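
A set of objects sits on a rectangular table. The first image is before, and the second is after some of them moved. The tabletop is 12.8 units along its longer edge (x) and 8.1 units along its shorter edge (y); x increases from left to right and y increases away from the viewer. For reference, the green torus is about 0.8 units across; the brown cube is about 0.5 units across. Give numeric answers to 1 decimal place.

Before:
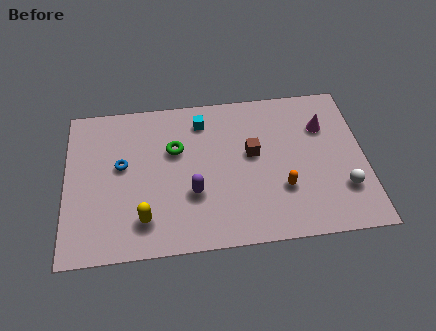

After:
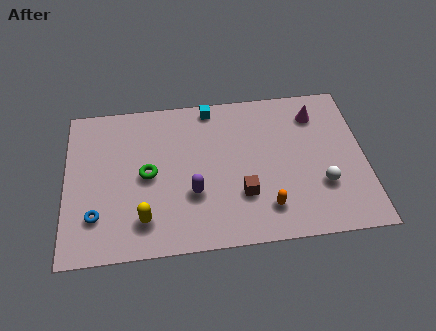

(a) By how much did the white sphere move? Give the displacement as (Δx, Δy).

(-0.9, 0.3)

The white sphere was at about (11.8, 2.3) and moved to about (10.9, 2.6).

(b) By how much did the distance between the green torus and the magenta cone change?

+1.3

Before: roughly 6.4 units apart; after: 7.7. That's 1.3 units further apart.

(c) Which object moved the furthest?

the blue torus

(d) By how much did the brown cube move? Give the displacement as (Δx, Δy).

(-0.5, -2.1)

From the two frames, the brown cube sits at roughly (8.0, 4.6) before and (7.5, 2.5) after.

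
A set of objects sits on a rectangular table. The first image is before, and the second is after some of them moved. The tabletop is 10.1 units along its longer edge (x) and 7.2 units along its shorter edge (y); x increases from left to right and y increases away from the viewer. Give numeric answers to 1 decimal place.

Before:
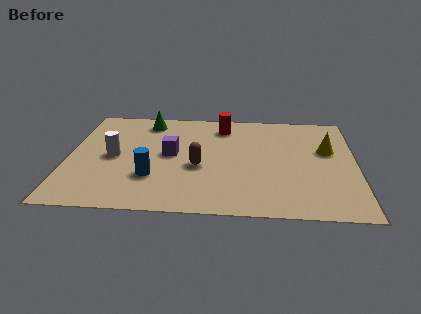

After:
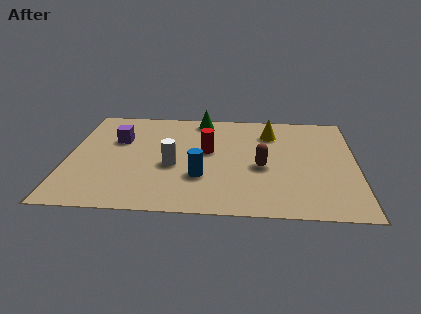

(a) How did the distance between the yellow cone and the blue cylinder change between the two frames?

-2.5

They were about 6.5 units apart before and 4.0 after — 2.5 units closer together.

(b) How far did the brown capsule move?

2.2

The brown capsule moved from about (4.6, 3.0) to (6.8, 3.1), a distance of √(2.2² + 0.1²) ≈ 2.2.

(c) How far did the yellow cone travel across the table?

2.3

From (9.1, 4.4) to (7.1, 5.5), the yellow cone covered √(2.0² + 1.1²) ≈ 2.3 units.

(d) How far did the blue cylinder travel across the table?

1.7

The blue cylinder was near (3.0, 2.2) before and (4.7, 2.3) after, so it travelled √(1.7² + 0.1²) ≈ 1.7 units.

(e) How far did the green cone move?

1.9

The green cone was near (2.7, 6.1) before and (4.6, 6.4) after, so it travelled √(1.9² + 0.3²) ≈ 1.9 units.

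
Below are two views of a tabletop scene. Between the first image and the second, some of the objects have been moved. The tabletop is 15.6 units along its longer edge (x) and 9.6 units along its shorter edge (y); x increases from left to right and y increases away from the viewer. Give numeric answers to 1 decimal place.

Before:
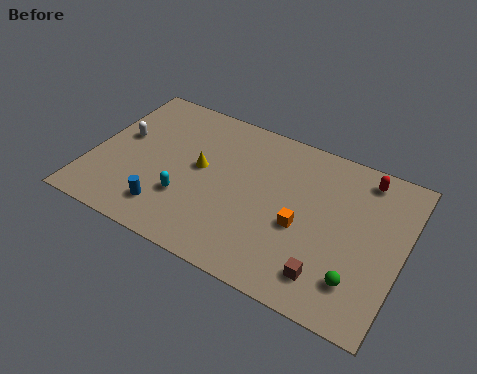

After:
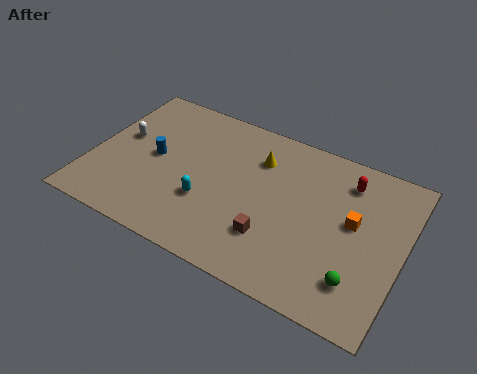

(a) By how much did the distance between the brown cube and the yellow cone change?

-3.1

They were about 7.7 units apart before and 4.6 after — 3.1 units closer together.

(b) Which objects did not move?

the green sphere and the white capsule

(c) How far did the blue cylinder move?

3.2

The blue cylinder moved from about (4.2, 1.9) to (3.1, 4.9), a distance of √(1.1² + 3.0²) ≈ 3.2.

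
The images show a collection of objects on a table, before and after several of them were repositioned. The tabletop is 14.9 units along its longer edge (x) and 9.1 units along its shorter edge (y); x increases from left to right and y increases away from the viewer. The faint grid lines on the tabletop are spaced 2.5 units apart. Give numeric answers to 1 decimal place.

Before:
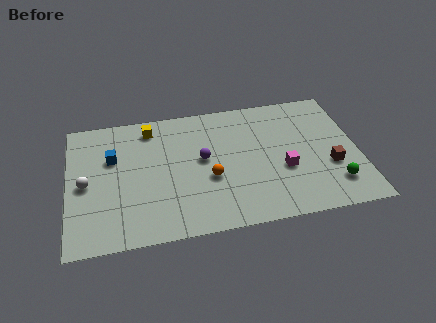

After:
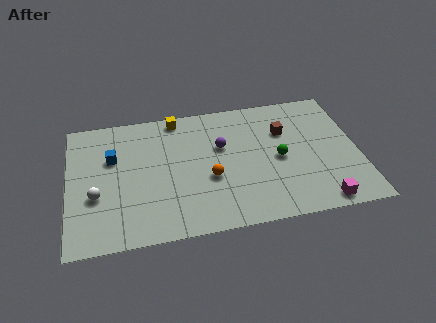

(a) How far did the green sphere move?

3.5

The green sphere moved from about (13.5, 2.0) to (10.8, 4.3), a distance of √(2.7² + 2.3²) ≈ 3.5.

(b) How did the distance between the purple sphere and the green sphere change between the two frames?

-4.0

Before: roughly 7.2 units apart; after: 3.2. That's 4.0 units closer together.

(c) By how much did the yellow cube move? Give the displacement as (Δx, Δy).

(1.4, 0.5)

The yellow cube was at about (4.3, 7.7) and moved to about (5.7, 8.2).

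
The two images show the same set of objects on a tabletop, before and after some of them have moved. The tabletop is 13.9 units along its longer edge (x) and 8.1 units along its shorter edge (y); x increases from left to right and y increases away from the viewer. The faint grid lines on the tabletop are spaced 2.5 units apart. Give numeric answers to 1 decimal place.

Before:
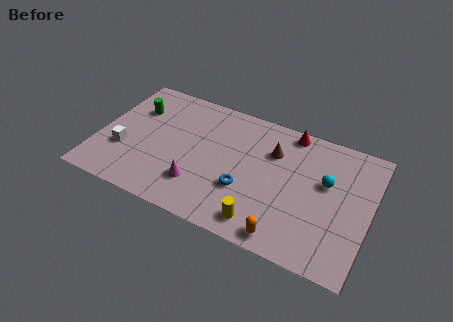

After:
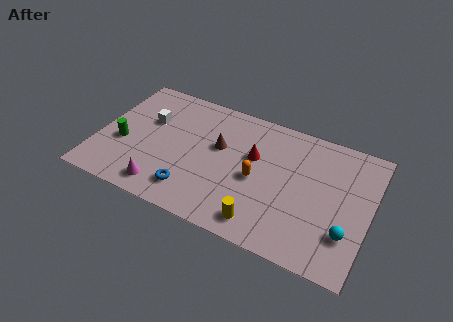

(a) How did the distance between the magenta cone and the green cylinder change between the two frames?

-2.1

The distance was about 5.2 in the first image and 3.1 in the second, so they moved 2.1 units closer together.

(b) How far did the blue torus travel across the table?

2.9

The blue torus moved from about (7.7, 2.8) to (5.1, 1.6), a distance of √(2.6² + 1.2²) ≈ 2.9.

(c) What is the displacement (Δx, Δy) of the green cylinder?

(-0.3, -2.5)

The green cylinder started near (1.6, 5.7) and ended near (1.3, 3.2).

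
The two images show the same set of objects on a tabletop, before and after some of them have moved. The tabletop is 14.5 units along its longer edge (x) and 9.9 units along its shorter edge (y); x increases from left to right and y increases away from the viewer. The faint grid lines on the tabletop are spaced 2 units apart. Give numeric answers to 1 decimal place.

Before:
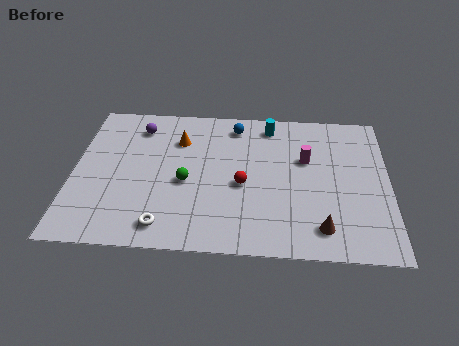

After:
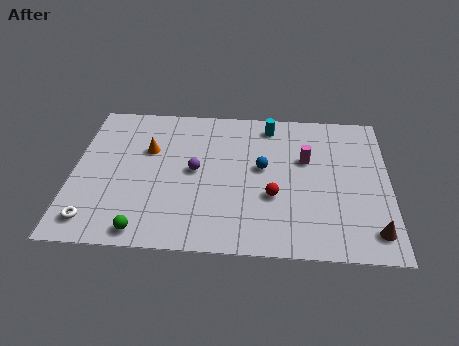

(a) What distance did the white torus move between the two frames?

3.2

From (4.3, 1.4) to (1.1, 1.5), the white torus covered √(3.2² + 0.1²) ≈ 3.2 units.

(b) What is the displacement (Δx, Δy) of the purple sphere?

(2.7, -2.9)

From the two frames, the purple sphere sits at roughly (2.9, 8.0) before and (5.6, 5.1) after.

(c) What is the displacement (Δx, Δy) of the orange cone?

(-1.4, -0.8)

The orange cone was at about (4.8, 7.2) and moved to about (3.4, 6.4).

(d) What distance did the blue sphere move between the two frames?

3.2

The blue sphere was near (7.4, 8.4) before and (8.7, 5.5) after, so it travelled √(1.3² + 2.9²) ≈ 3.2 units.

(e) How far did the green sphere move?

3.8

The green sphere was near (5.2, 4.3) before and (3.4, 1.0) after, so it travelled √(1.8² + 3.3²) ≈ 3.8 units.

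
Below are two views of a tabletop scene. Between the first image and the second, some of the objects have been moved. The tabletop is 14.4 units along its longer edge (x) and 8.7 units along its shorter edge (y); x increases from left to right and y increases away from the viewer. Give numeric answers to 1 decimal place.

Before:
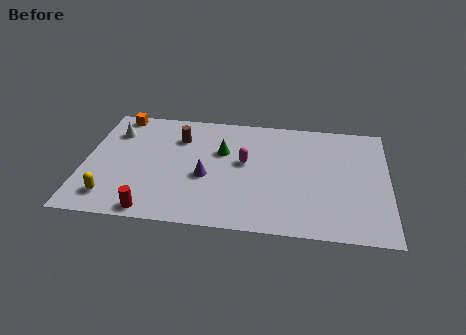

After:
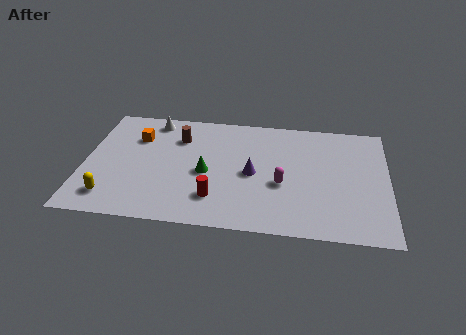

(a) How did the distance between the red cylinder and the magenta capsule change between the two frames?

-2.5

They were about 5.9 units apart before and 3.4 after — 2.5 units closer together.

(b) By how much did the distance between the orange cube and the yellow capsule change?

-1.6

Before: roughly 6.3 units apart; after: 4.7. That's 1.6 units closer together.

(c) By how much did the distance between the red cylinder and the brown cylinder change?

-1.0

They were about 5.7 units apart before and 4.7 after — 1.0 units closer together.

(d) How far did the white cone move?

2.1

From (1.3, 6.5) to (3.1, 7.6), the white cone covered √(1.8² + 1.1²) ≈ 2.1 units.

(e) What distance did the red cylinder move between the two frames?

3.2

The red cylinder was near (3.4, 0.8) before and (6.3, 2.1) after, so it travelled √(2.9² + 1.3²) ≈ 3.2 units.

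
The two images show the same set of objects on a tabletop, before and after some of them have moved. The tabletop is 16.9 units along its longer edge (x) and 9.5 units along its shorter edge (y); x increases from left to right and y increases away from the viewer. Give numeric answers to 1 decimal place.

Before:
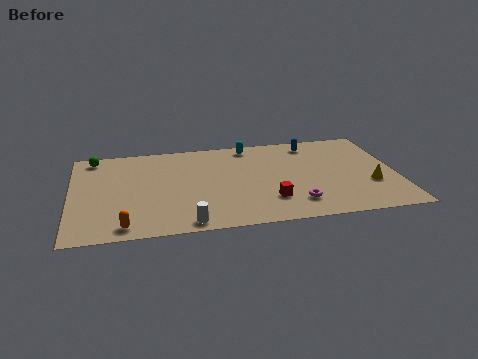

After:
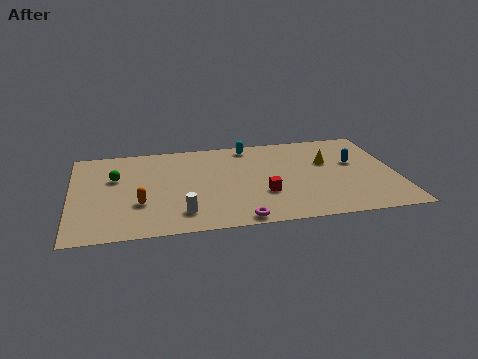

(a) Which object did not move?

the cyan capsule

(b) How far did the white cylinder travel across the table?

1.0

The white cylinder moved from about (5.9, 0.9) to (5.6, 1.9), a distance of √(0.3² + 1.0²) ≈ 1.0.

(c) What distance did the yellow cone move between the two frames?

3.4

From (15.5, 3.3) to (13.4, 6.0), the yellow cone covered √(2.1² + 2.7²) ≈ 3.4 units.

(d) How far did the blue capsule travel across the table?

3.2

The blue capsule moved from about (12.7, 8.1) to (14.8, 5.7), a distance of √(2.1² + 2.4²) ≈ 3.2.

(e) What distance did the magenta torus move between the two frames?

3.2

From (11.5, 2.0) to (8.5, 0.8), the magenta torus covered √(3.0² + 1.2²) ≈ 3.2 units.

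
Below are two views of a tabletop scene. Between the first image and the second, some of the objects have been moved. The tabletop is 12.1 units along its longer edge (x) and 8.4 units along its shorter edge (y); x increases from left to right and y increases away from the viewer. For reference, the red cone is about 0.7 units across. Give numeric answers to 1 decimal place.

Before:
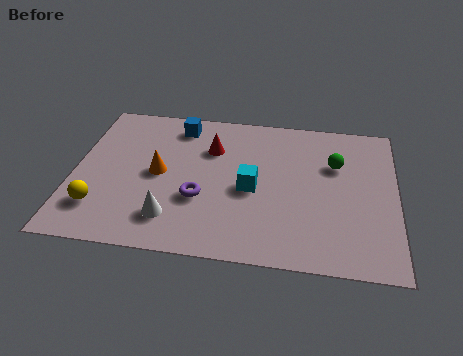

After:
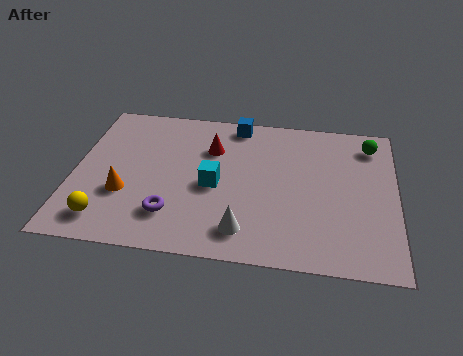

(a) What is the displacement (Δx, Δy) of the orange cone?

(-1.2, -1.3)

From the two frames, the orange cone sits at roughly (3.2, 4.2) before and (2.0, 2.9) after.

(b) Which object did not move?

the red cone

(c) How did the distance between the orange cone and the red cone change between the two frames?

+1.8

The distance was about 2.5 in the first image and 4.3 in the second, so they moved 1.8 units further apart.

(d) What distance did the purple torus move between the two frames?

1.4

From (4.8, 3.0) to (3.8, 2.0), the purple torus covered √(1.0² + 1.0²) ≈ 1.4 units.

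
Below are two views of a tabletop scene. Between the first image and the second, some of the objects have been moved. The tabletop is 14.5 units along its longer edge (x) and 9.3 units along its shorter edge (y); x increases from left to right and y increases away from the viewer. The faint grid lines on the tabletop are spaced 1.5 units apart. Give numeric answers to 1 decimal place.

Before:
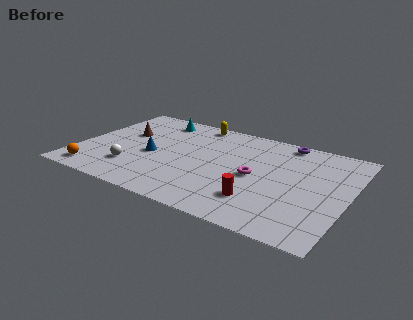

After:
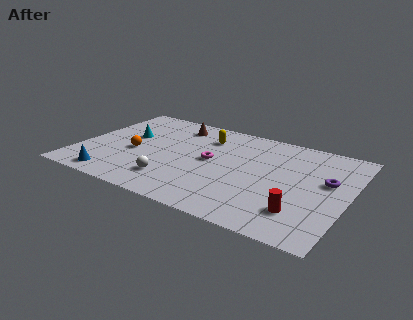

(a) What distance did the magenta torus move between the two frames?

2.5

The magenta torus moved from about (9.6, 4.4) to (7.1, 4.9), a distance of √(2.5² + 0.5²) ≈ 2.5.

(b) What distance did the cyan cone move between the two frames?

2.7

The cyan cone moved from about (3.6, 7.9) to (2.4, 5.5), a distance of √(1.2² + 2.4²) ≈ 2.7.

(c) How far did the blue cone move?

3.4

The blue cone was near (4.0, 4.1) before and (2.3, 1.1) after, so it travelled √(1.7² + 3.0²) ≈ 3.4 units.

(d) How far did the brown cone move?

3.2

The brown cone was near (2.2, 5.7) before and (4.7, 7.7) after, so it travelled √(2.5² + 2.0²) ≈ 3.2 units.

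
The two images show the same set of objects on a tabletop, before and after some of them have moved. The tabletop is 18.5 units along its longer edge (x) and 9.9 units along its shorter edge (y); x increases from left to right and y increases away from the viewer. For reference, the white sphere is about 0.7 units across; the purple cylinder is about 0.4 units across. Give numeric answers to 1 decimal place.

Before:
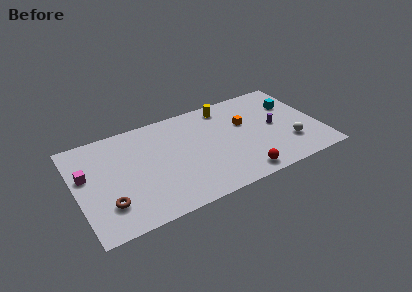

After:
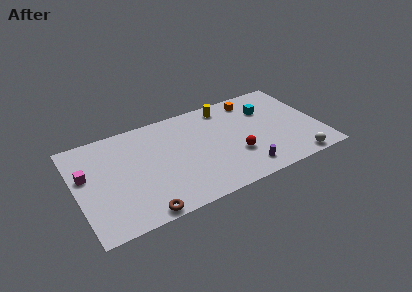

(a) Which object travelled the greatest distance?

the purple cylinder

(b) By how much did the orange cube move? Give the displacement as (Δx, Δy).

(0.9, 2.2)

The orange cube started near (13.0, 6.2) and ended near (13.9, 8.4).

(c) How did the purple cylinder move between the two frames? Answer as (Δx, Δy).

(-2.9, -3.4)

The purple cylinder was at about (15.2, 5.0) and moved to about (12.3, 1.6).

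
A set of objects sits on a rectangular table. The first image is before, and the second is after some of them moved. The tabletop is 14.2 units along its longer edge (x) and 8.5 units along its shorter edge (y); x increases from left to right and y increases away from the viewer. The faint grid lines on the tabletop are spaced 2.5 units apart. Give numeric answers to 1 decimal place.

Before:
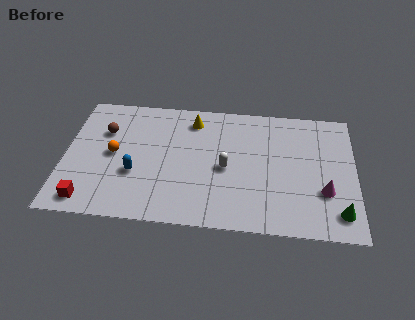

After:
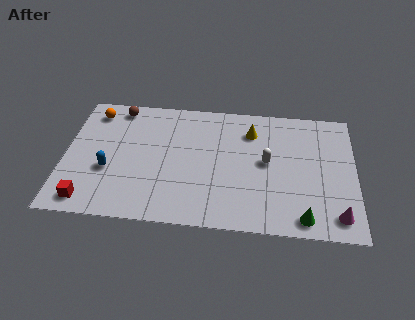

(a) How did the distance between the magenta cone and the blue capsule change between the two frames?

+2.1

The distance was about 9.2 in the first image and 11.3 in the second, so they moved 2.1 units further apart.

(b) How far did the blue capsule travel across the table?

1.3

The blue capsule was near (3.5, 3.1) before and (2.2, 3.2) after, so it travelled √(1.3² + 0.1²) ≈ 1.3 units.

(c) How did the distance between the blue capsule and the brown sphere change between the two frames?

+1.2

The distance was about 3.1 in the first image and 4.3 in the second, so they moved 1.2 units further apart.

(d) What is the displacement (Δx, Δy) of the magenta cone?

(0.6, -1.5)

From the two frames, the magenta cone sits at roughly (12.7, 2.8) before and (13.3, 1.3) after.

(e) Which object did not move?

the red cube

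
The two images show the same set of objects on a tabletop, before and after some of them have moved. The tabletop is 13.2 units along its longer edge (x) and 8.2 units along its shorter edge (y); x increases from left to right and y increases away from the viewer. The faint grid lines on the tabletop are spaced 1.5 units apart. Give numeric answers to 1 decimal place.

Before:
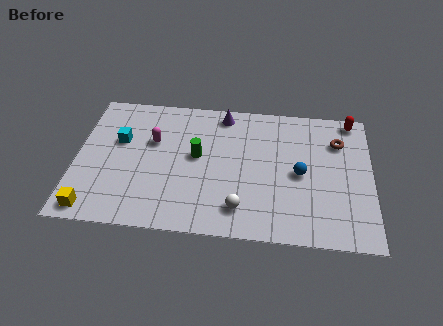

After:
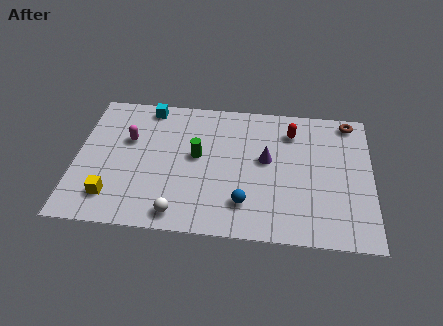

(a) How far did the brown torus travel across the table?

1.4

The brown torus moved from about (11.7, 6.0) to (12.2, 7.3), a distance of √(0.5² + 1.3²) ≈ 1.4.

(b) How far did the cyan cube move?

2.5

From (1.9, 5.1) to (3.1, 7.3), the cyan cube covered √(1.2² + 2.2²) ≈ 2.5 units.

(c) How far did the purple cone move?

3.3

The purple cone was near (6.5, 7.2) before and (8.5, 4.6) after, so it travelled √(2.0² + 2.6²) ≈ 3.3 units.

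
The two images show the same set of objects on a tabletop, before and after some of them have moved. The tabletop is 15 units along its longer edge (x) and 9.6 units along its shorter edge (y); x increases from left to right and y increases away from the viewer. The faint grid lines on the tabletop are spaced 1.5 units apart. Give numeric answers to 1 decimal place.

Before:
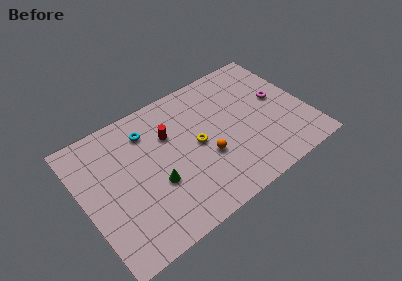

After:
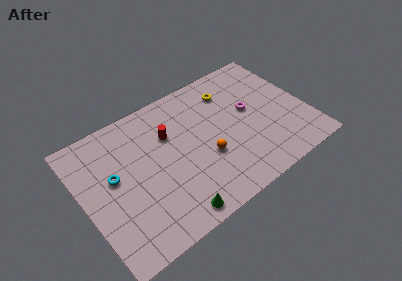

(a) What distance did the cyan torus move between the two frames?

3.3

From (4.7, 7.5) to (2.1, 5.5), the cyan torus covered √(2.6² + 2.0²) ≈ 3.3 units.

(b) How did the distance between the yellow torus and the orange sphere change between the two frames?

+3.3

Before: roughly 1.3 units apart; after: 4.6. That's 3.3 units further apart.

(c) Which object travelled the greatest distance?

the yellow torus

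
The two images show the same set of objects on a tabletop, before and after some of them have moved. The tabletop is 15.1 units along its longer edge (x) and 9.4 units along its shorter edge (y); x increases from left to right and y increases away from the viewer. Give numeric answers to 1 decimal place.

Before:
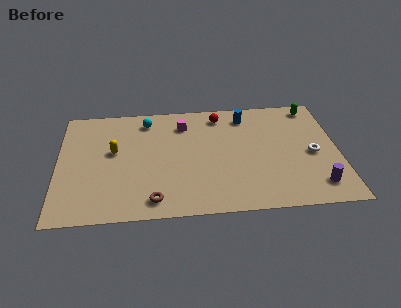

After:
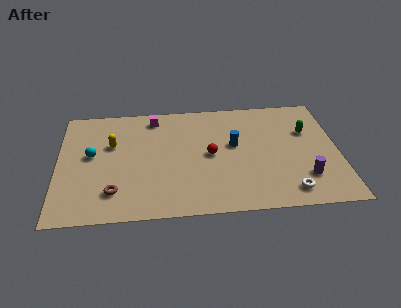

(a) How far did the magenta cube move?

1.7

The magenta cube was near (6.8, 7.4) before and (5.2, 8.1) after, so it travelled √(1.6² + 0.7²) ≈ 1.7 units.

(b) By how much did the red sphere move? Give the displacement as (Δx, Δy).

(-0.6, -3.3)

From the two frames, the red sphere sits at roughly (8.8, 8.0) before and (8.2, 4.7) after.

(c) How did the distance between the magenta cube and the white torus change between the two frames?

+2.2

The distance was about 7.6 in the first image and 9.8 in the second, so they moved 2.2 units further apart.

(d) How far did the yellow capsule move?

0.6

The yellow capsule moved from about (3.0, 5.4) to (2.9, 6.0), a distance of √(0.1² + 0.6²) ≈ 0.6.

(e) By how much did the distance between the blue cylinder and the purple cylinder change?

-2.3

Before: roughly 7.1 units apart; after: 4.8. That's 2.3 units closer together.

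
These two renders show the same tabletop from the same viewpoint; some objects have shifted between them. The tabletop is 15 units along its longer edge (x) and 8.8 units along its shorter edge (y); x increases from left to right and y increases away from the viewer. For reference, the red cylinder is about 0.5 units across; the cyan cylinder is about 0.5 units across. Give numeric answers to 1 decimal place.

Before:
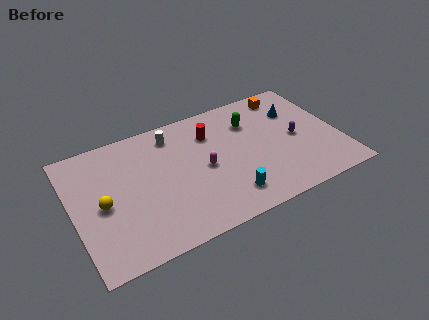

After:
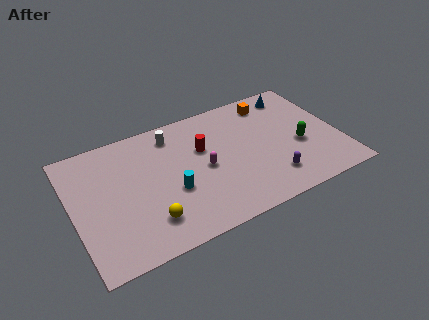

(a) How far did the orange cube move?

1.0

The orange cube moved from about (12.6, 7.6) to (11.6, 7.4), a distance of √(1.0² + 0.2²) ≈ 1.0.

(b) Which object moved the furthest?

the green capsule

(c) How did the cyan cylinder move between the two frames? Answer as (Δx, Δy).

(-2.9, 1.7)

From the two frames, the cyan cylinder sits at roughly (8.3, 1.7) before and (5.4, 3.4) after.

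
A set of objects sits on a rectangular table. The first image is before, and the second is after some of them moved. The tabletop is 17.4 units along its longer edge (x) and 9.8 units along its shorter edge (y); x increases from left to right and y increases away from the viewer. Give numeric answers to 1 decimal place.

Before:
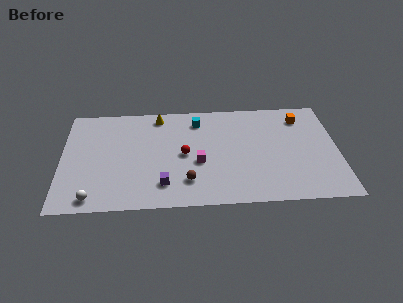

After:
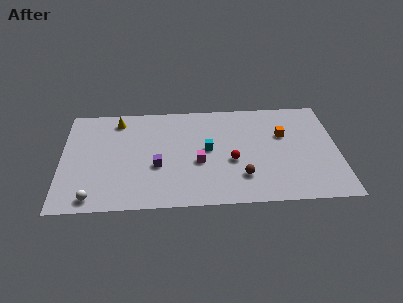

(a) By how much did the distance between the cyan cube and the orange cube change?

-1.7

Before: roughly 6.6 units apart; after: 4.9. That's 1.7 units closer together.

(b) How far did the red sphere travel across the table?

3.1

The red sphere was near (7.7, 4.8) before and (10.7, 4.0) after, so it travelled √(3.0² + 0.8²) ≈ 3.1 units.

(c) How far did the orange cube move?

2.0

The orange cube moved from about (15.2, 7.9) to (14.0, 6.3), a distance of √(1.2² + 1.6²) ≈ 2.0.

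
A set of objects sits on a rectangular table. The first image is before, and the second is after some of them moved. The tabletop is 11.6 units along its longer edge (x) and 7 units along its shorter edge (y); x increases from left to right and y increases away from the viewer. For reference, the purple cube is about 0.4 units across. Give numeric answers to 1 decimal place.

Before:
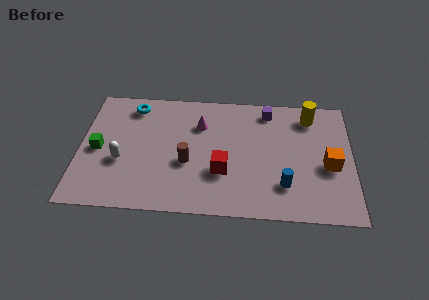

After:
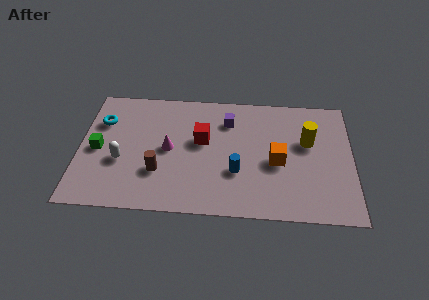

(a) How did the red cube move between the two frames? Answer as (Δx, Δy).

(-0.9, 1.7)

The red cube started near (6.1, 2.4) and ended near (5.2, 4.1).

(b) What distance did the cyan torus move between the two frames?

1.6

The cyan torus was near (2.2, 5.9) before and (0.9, 4.9) after, so it travelled √(1.3² + 1.0²) ≈ 1.6 units.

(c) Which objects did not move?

the green cube and the white capsule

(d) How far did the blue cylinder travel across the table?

2.1

The blue cylinder was near (8.7, 1.8) before and (6.7, 2.4) after, so it travelled √(2.0² + 0.6²) ≈ 2.1 units.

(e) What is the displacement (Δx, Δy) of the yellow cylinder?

(-0.1, -1.5)

From the two frames, the yellow cylinder sits at roughly (9.8, 5.8) before and (9.7, 4.3) after.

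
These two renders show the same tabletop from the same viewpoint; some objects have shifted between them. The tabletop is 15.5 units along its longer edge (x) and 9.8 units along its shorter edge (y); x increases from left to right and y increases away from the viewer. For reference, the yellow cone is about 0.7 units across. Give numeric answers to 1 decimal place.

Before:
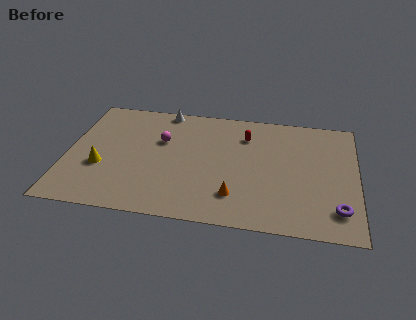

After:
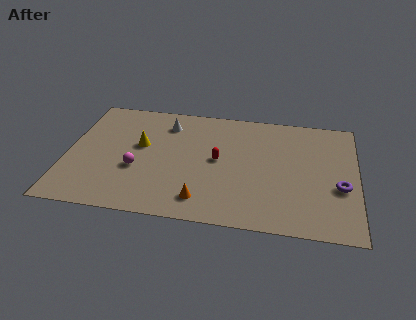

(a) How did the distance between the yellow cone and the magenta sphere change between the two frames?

-2.1

They were about 4.1 units apart before and 2.0 after — 2.1 units closer together.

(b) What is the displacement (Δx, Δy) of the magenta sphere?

(-1.2, -2.6)

The magenta sphere was at about (5.0, 6.3) and moved to about (3.8, 3.7).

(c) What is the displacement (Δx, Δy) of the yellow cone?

(2.0, 2.1)

The yellow cone started near (1.9, 3.6) and ended near (3.9, 5.7).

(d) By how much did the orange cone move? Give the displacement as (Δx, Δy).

(-1.7, -0.6)

From the two frames, the orange cone sits at roughly (9.1, 2.3) before and (7.4, 1.7) after.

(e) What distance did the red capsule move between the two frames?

2.7

From (9.5, 7.4) to (8.1, 5.1), the red capsule covered √(1.4² + 2.3²) ≈ 2.7 units.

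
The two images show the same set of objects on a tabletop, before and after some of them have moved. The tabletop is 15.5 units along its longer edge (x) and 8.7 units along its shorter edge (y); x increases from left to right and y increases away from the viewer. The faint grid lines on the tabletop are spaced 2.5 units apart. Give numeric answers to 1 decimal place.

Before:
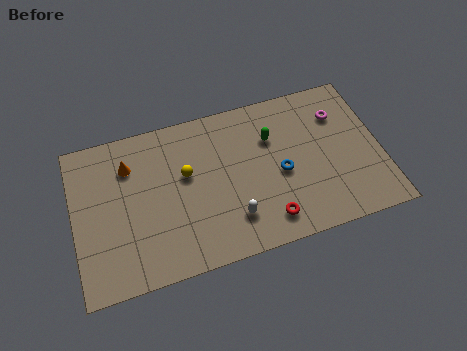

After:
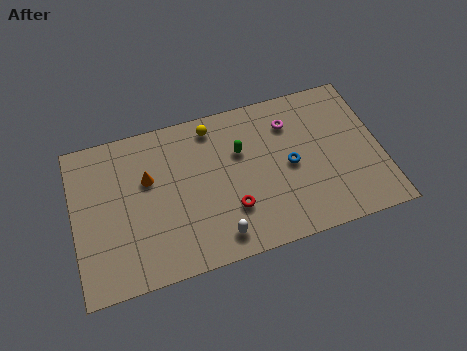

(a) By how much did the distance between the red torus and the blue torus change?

+0.9

Before: roughly 2.6 units apart; after: 3.5. That's 0.9 units further apart.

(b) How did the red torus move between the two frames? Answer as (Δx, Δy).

(-1.7, 1.1)

From the two frames, the red torus sits at roughly (9.5, 1.5) before and (7.8, 2.6) after.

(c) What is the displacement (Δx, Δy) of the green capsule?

(-1.6, -0.3)

From the two frames, the green capsule sits at roughly (10.1, 6.0) before and (8.5, 5.7) after.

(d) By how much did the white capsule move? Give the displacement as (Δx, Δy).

(-0.8, -0.8)

The white capsule was at about (7.8, 2.1) and moved to about (7.0, 1.3).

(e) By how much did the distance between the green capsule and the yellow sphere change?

-2.3

They were about 4.5 units apart before and 2.2 after — 2.3 units closer together.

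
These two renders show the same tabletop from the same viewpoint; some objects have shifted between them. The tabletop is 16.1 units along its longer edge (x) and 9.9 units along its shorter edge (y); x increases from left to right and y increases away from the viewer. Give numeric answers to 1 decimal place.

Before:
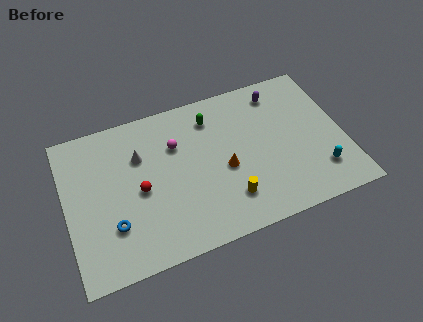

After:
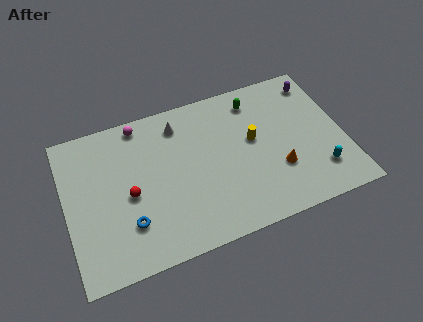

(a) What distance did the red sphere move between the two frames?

0.6

The red sphere was near (4.2, 4.6) before and (3.6, 4.5) after, so it travelled √(0.6² + 0.1²) ≈ 0.6 units.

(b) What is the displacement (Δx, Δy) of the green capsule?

(2.6, 0.3)

The green capsule was at about (8.7, 7.9) and moved to about (11.3, 8.2).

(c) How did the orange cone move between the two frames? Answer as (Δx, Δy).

(3.0, -1.1)

The orange cone started near (9.1, 4.3) and ended near (12.1, 3.2).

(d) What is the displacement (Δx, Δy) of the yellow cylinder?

(1.8, 3.3)

The yellow cylinder was at about (9.1, 2.3) and moved to about (10.9, 5.6).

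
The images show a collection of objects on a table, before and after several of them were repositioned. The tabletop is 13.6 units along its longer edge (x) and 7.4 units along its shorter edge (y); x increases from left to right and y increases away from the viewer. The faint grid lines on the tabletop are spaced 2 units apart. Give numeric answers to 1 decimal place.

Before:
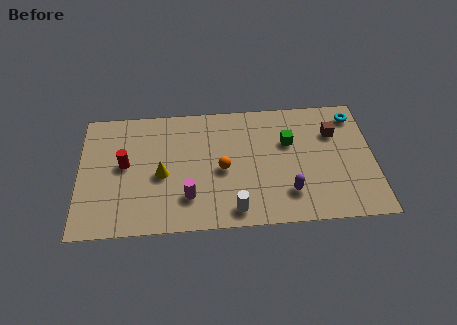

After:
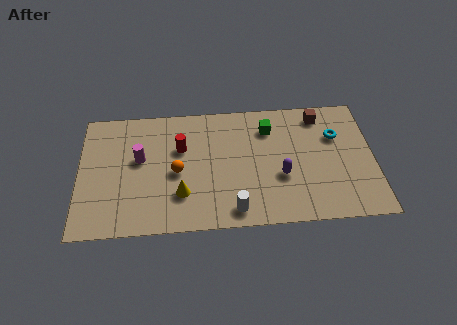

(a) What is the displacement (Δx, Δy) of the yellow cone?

(0.9, -1.2)

From the two frames, the yellow cone sits at roughly (3.8, 3.3) before and (4.7, 2.1) after.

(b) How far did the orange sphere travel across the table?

2.1

The orange sphere moved from about (6.6, 3.4) to (4.5, 3.4), a distance of √(2.1² + 0.0²) ≈ 2.1.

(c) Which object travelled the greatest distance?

the magenta cylinder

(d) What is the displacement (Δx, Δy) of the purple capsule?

(-0.3, 1.0)

The purple capsule started near (9.6, 1.8) and ended near (9.3, 2.8).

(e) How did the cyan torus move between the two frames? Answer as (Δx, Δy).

(-0.9, -1.2)

The cyan torus started near (12.8, 6.2) and ended near (11.9, 5.0).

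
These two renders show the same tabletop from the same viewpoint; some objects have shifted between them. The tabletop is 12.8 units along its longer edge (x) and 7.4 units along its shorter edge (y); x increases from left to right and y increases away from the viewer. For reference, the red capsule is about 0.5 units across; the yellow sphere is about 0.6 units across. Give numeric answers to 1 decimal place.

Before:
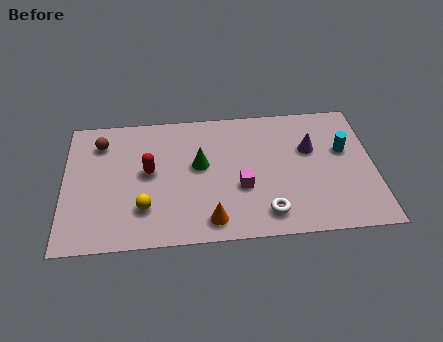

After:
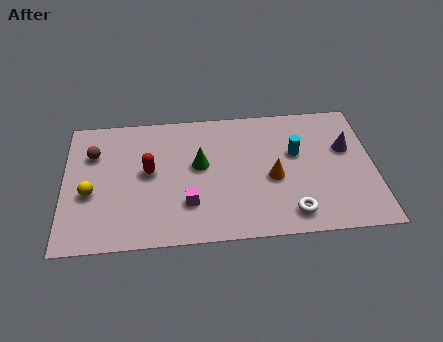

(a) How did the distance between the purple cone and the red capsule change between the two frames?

+1.5

Before: roughly 6.7 units apart; after: 8.2. That's 1.5 units further apart.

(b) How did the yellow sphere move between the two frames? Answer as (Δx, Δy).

(-2.2, 1.0)

From the two frames, the yellow sphere sits at roughly (3.3, 2.0) before and (1.1, 3.0) after.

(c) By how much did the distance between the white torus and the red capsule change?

+0.9

The distance was about 5.5 in the first image and 6.4 in the second, so they moved 0.9 units further apart.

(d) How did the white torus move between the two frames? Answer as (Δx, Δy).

(1.0, -0.1)

The white torus started near (8.3, 1.3) and ended near (9.3, 1.2).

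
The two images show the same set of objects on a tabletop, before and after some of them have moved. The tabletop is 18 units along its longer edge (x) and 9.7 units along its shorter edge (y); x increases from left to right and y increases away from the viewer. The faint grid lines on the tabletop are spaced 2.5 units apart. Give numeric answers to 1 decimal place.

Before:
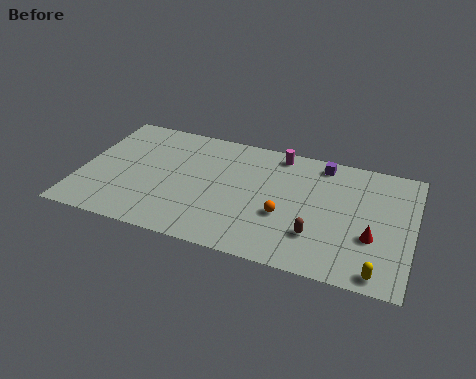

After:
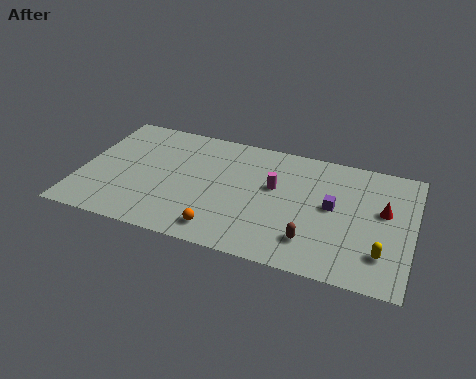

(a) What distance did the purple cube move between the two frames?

3.4

The purple cube moved from about (12.9, 8.5) to (13.7, 5.2), a distance of √(0.8² + 3.3²) ≈ 3.4.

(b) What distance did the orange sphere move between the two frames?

3.9

From (11.2, 3.7) to (8.0, 1.5), the orange sphere covered √(3.2² + 2.2²) ≈ 3.9 units.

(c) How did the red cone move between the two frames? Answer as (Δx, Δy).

(0.5, 2.2)

The red cone was at about (15.9, 3.5) and moved to about (16.4, 5.7).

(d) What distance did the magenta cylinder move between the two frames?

2.8

From (10.5, 8.6) to (10.5, 5.8), the magenta cylinder covered √(0.0² + 2.8²) ≈ 2.8 units.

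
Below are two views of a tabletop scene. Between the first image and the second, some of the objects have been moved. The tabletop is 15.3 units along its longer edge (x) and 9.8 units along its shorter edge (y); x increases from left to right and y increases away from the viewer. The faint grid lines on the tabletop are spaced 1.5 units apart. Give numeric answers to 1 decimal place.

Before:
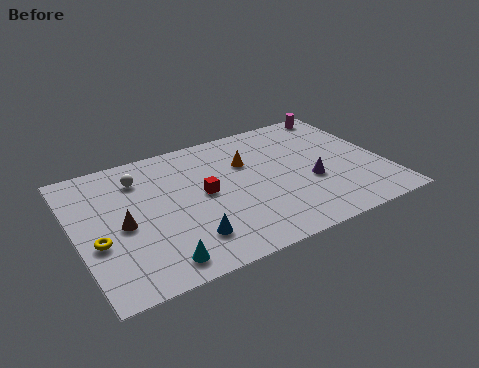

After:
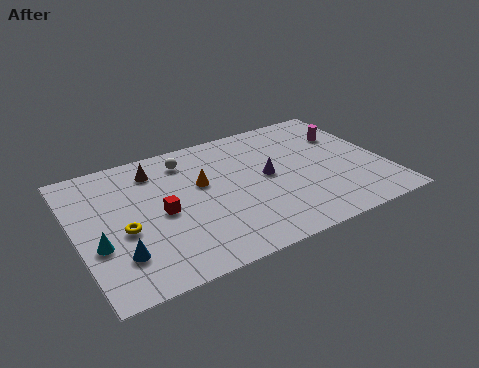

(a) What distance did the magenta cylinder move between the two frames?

2.1

From (14.0, 8.9) to (13.8, 6.8), the magenta cylinder covered √(0.2² + 2.1²) ≈ 2.1 units.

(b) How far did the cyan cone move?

3.5

The cyan cone was near (3.5, 1.3) before and (0.9, 3.6) after, so it travelled √(2.6² + 2.3²) ≈ 3.5 units.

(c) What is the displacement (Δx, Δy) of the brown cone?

(2.0, 3.4)

From the two frames, the brown cone sits at roughly (2.2, 4.5) before and (4.2, 7.9) after.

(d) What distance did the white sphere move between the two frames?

2.4

From (3.4, 7.6) to (5.8, 8.0), the white sphere covered √(2.4² + 0.4²) ≈ 2.4 units.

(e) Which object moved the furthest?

the brown cone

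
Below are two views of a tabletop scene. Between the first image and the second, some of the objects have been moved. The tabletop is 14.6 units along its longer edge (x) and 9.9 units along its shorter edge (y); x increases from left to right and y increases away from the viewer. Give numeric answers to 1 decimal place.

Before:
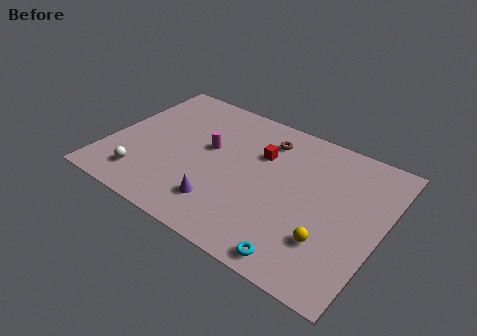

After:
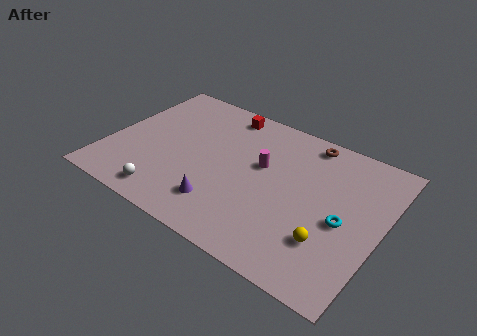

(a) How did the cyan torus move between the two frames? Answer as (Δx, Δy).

(1.7, 3.4)

The cyan torus was at about (11.0, 1.0) and moved to about (12.7, 4.4).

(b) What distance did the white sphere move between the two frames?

1.6

From (2.3, 1.9) to (3.8, 1.3), the white sphere covered √(1.5² + 0.6²) ≈ 1.6 units.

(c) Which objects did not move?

the purple cone and the yellow sphere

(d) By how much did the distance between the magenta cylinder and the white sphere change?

+1.5

They were about 4.8 units apart before and 6.3 after — 1.5 units further apart.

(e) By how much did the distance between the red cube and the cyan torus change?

+1.9

The distance was about 6.5 in the first image and 8.4 in the second, so they moved 1.9 units further apart.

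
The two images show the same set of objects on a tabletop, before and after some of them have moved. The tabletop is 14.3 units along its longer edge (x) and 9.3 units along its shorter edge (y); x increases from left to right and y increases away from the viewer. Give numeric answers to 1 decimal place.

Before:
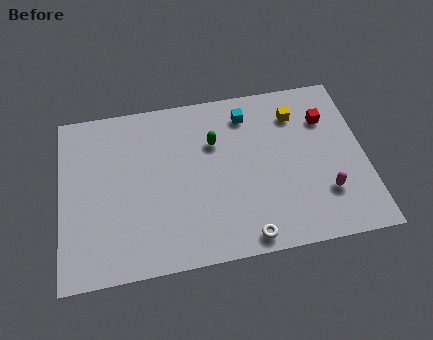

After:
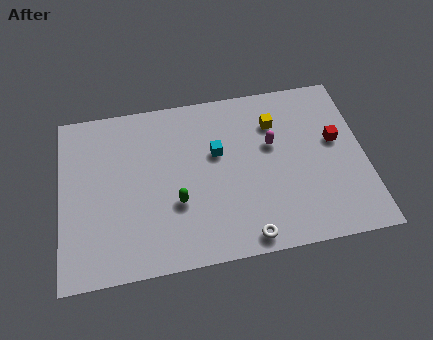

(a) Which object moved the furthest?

the magenta capsule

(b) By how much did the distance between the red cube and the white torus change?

-0.7

Before: roughly 7.1 units apart; after: 6.4. That's 0.7 units closer together.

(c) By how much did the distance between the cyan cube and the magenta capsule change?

-3.4

They were about 6.0 units apart before and 2.6 after — 3.4 units closer together.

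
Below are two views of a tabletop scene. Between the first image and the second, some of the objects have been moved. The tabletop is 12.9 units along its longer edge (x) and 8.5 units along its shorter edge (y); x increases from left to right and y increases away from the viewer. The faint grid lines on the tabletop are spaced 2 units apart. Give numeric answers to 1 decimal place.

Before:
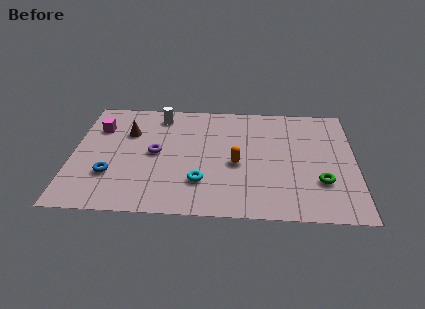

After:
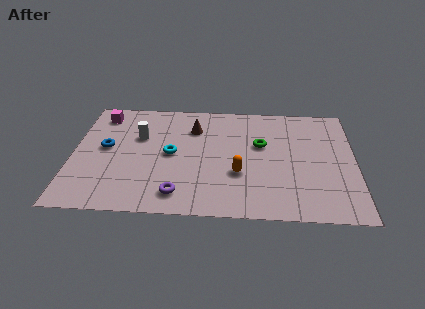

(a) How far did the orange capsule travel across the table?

0.7

From (7.5, 3.7) to (7.6, 3.0), the orange capsule covered √(0.1² + 0.7²) ≈ 0.7 units.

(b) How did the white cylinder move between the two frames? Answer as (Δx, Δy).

(-0.9, -1.7)

The white cylinder started near (3.9, 7.2) and ended near (3.0, 5.5).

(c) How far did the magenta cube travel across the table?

1.0

From (1.1, 6.1) to (1.2, 7.1), the magenta cube covered √(0.1² + 1.0²) ≈ 1.0 units.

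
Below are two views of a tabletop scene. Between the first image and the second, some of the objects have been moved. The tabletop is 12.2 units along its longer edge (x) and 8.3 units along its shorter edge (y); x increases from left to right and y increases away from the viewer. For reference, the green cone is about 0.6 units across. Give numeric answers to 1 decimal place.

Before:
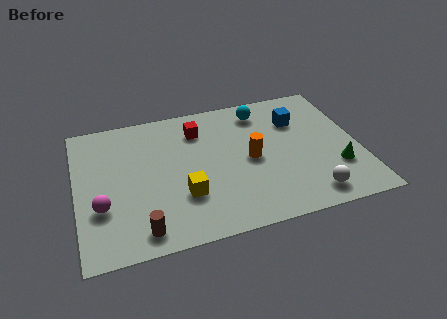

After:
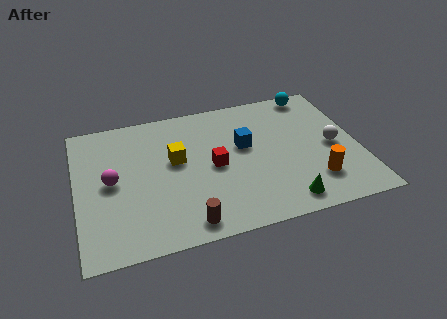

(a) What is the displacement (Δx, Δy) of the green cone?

(-2.4, -1.4)

The green cone started near (11.1, 2.5) and ended near (8.7, 1.1).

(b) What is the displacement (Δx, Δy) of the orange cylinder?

(2.6, -2.0)

The orange cylinder started near (7.5, 4.0) and ended near (10.1, 2.0).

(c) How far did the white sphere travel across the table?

3.0

From (9.8, 1.2) to (11.1, 3.9), the white sphere covered √(1.3² + 2.7²) ≈ 3.0 units.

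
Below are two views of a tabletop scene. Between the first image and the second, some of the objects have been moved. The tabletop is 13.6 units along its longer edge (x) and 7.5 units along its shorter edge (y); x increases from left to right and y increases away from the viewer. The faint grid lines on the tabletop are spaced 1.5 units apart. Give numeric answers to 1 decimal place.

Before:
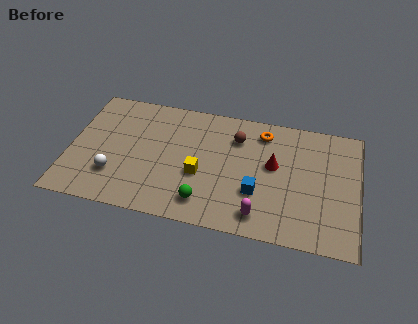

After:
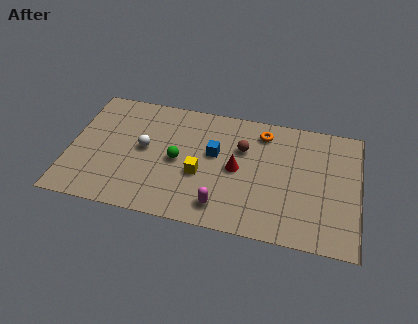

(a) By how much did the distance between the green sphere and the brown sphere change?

-1.1

The distance was about 4.4 in the first image and 3.3 in the second, so they moved 1.1 units closer together.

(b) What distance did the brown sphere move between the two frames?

0.7

The brown sphere was near (7.8, 5.6) before and (8.1, 5.0) after, so it travelled √(0.3² + 0.6²) ≈ 0.7 units.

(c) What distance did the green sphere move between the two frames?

2.6

From (6.5, 1.4) to (5.1, 3.6), the green sphere covered √(1.4² + 2.2²) ≈ 2.6 units.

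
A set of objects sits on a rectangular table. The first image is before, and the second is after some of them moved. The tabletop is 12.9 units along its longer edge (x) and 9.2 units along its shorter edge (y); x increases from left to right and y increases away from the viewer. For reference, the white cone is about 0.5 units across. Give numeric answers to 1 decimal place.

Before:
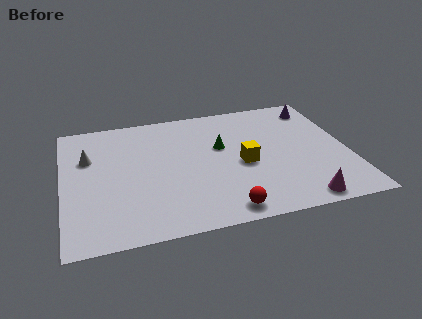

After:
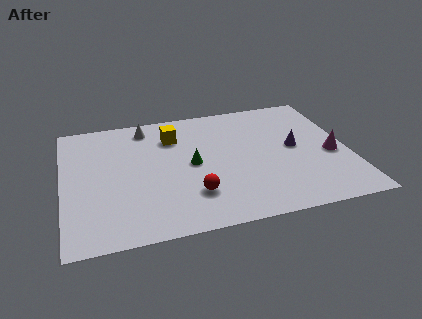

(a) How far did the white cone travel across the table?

3.2

The white cone moved from about (1.2, 6.1) to (3.9, 7.9), a distance of √(2.7² + 1.8²) ≈ 3.2.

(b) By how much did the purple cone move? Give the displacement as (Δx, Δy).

(-1.3, -2.9)

The purple cone was at about (11.8, 7.7) and moved to about (10.5, 4.8).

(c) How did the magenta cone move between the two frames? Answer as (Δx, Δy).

(1.7, 3.0)

From the two frames, the magenta cone sits at roughly (10.4, 0.9) before and (12.1, 3.9) after.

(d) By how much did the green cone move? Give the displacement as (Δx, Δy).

(-1.4, -1.0)

From the two frames, the green cone sits at roughly (7.2, 5.6) before and (5.8, 4.6) after.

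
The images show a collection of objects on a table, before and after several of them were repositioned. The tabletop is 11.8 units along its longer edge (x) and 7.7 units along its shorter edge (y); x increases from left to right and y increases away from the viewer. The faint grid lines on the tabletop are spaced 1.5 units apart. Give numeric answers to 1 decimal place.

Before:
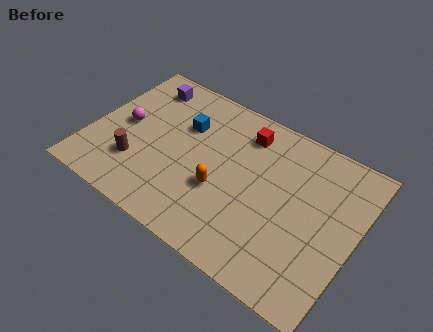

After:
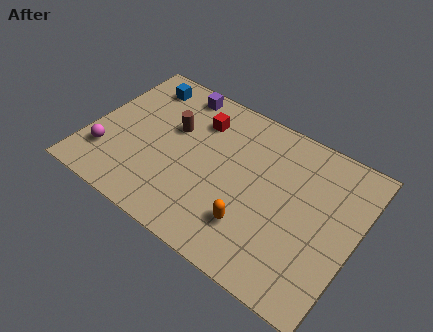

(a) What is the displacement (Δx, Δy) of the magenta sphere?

(-0.4, -1.9)

The magenta sphere started near (1.4, 3.9) and ended near (1.0, 2.0).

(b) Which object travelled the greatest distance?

the brown cylinder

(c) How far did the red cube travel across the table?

2.0

From (6.5, 6.2) to (4.5, 5.8), the red cube covered √(2.0² + 0.4²) ≈ 2.0 units.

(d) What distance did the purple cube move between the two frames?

1.6

From (1.8, 6.4) to (3.3, 6.8), the purple cube covered √(1.5² + 0.4²) ≈ 1.6 units.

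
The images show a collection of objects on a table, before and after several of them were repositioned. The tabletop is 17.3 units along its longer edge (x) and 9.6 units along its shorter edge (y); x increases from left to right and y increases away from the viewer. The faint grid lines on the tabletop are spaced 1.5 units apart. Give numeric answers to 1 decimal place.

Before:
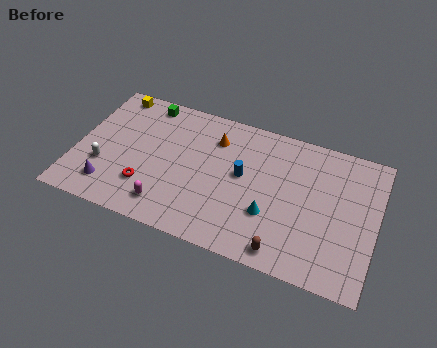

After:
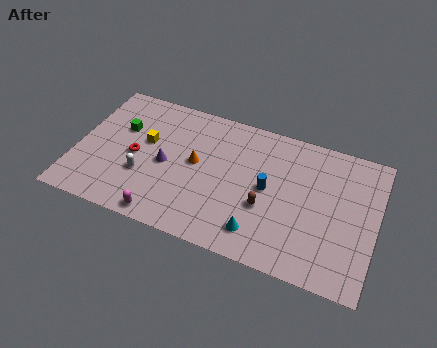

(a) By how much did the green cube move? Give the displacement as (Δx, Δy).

(-1.2, -2.3)

The green cube started near (3.6, 8.5) and ended near (2.4, 6.2).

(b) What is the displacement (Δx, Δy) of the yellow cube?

(2.3, -2.9)

The yellow cube started near (1.6, 8.6) and ended near (3.9, 5.7).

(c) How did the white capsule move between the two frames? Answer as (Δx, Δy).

(2.3, 0.1)

The white capsule was at about (1.7, 3.2) and moved to about (4.0, 3.3).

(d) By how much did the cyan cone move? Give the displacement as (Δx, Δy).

(-0.5, -1.4)

The cyan cone was at about (11.4, 3.2) and moved to about (10.9, 1.8).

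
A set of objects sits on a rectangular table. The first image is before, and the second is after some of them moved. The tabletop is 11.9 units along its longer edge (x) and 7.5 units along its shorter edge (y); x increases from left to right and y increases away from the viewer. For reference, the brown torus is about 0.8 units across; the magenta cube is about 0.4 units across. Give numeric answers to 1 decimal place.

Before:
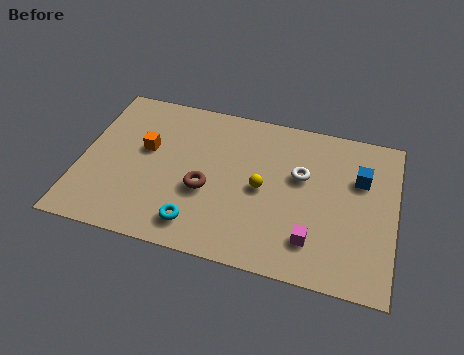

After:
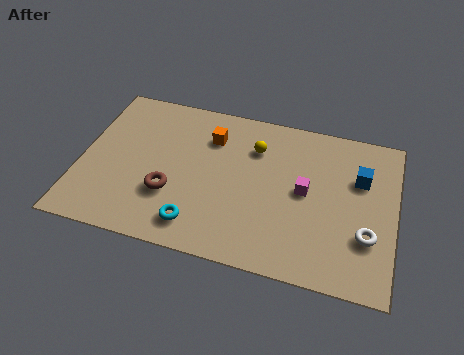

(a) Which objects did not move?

the blue cube and the cyan torus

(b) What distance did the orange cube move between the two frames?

2.7

The orange cube was near (2.4, 4.4) before and (4.8, 5.6) after, so it travelled √(2.4² + 1.2²) ≈ 2.7 units.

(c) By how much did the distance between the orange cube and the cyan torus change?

+0.5

The distance was about 3.8 in the first image and 4.3 in the second, so they moved 0.5 units further apart.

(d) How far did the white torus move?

3.4

The white torus moved from about (8.3, 4.6) to (10.9, 2.4), a distance of √(2.6² + 2.2²) ≈ 3.4.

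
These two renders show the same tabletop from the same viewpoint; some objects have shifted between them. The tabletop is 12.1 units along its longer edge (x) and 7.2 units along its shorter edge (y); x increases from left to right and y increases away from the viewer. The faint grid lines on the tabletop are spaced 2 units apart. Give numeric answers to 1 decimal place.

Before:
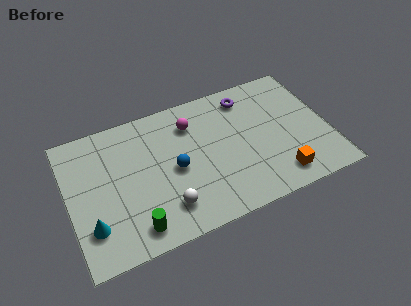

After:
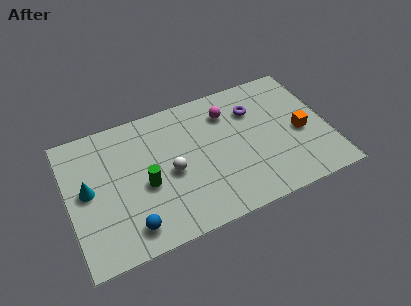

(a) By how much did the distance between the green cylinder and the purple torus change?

-1.9

Before: roughly 7.6 units apart; after: 5.7. That's 1.9 units closer together.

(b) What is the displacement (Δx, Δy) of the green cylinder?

(0.7, 2.0)

From the two frames, the green cylinder sits at roughly (2.8, 1.1) before and (3.5, 3.1) after.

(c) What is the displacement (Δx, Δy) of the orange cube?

(1.3, 2.0)

The orange cube was at about (9.5, 1.2) and moved to about (10.8, 3.2).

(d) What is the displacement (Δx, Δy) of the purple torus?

(0.2, -0.8)

The purple torus was at about (8.6, 6.0) and moved to about (8.8, 5.2).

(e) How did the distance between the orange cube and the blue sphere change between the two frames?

+3.3

They were about 5.1 units apart before and 8.4 after — 3.3 units further apart.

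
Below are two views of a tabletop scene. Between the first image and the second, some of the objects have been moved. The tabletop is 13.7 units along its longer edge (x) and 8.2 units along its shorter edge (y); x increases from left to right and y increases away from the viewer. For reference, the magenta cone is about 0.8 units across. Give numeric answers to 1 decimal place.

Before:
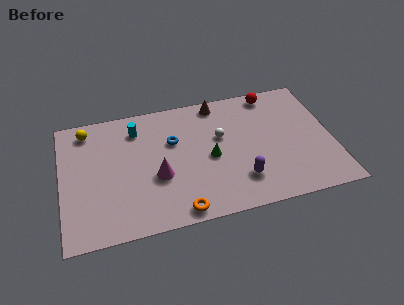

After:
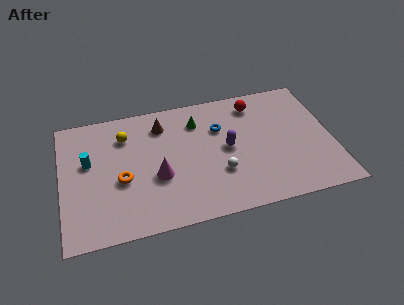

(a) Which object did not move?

the magenta cone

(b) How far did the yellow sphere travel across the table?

2.1

The yellow sphere moved from about (1.4, 7.0) to (3.3, 6.2), a distance of √(1.9² + 0.8²) ≈ 2.1.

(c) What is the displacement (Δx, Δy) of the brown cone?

(-2.9, -0.8)

From the two frames, the brown cone sits at roughly (8.1, 7.3) before and (5.2, 6.5) after.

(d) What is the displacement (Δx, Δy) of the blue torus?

(2.4, 0.3)

From the two frames, the blue torus sits at roughly (5.7, 5.3) before and (8.1, 5.6) after.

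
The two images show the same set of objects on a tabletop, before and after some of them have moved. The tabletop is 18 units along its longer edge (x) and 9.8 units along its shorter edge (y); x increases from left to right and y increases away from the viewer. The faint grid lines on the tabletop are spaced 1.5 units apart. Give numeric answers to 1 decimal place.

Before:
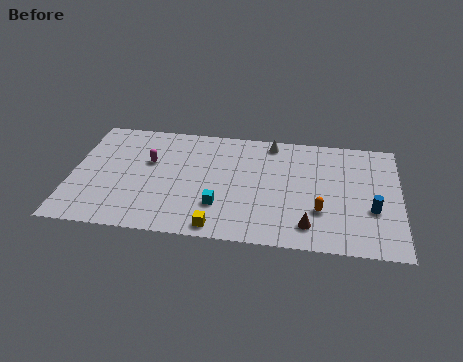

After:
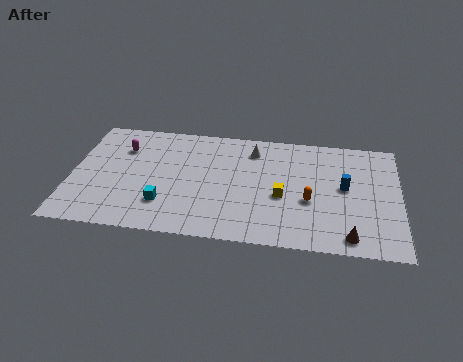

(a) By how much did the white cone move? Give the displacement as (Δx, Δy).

(-1.0, -0.8)

The white cone started near (10.9, 8.7) and ended near (9.9, 7.9).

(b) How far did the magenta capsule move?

1.8

The magenta capsule moved from about (4.2, 6.1) to (2.7, 7.1), a distance of √(1.5² + 1.0²) ≈ 1.8.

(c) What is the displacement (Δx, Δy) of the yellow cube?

(3.4, 3.1)

The yellow cube started near (8.2, 1.0) and ended near (11.6, 4.1).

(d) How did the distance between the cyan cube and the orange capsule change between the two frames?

+2.5

Before: roughly 5.5 units apart; after: 8.0. That's 2.5 units further apart.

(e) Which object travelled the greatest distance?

the yellow cube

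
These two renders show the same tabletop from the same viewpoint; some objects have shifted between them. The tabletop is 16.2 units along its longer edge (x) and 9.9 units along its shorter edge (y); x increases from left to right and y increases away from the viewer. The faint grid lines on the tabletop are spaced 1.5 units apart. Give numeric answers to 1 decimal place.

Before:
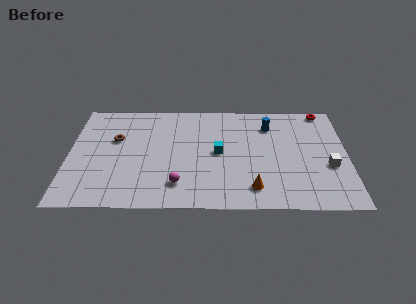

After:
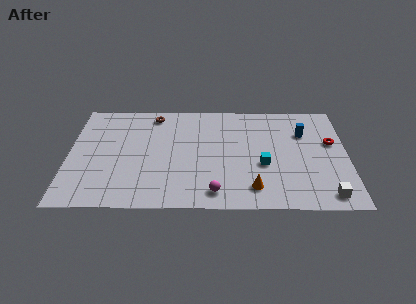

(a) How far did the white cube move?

2.6

The white cube moved from about (15.1, 3.8) to (14.9, 1.2), a distance of √(0.2² + 2.6²) ≈ 2.6.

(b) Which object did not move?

the orange cone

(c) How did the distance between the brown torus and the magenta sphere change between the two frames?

+2.5

Before: roughly 5.5 units apart; after: 8.0. That's 2.5 units further apart.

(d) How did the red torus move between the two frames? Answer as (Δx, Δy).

(0.4, -3.1)

The red torus started near (14.9, 9.1) and ended near (15.3, 6.0).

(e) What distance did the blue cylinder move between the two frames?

2.1

The blue cylinder moved from about (11.7, 7.6) to (13.7, 6.9), a distance of √(2.0² + 0.7²) ≈ 2.1.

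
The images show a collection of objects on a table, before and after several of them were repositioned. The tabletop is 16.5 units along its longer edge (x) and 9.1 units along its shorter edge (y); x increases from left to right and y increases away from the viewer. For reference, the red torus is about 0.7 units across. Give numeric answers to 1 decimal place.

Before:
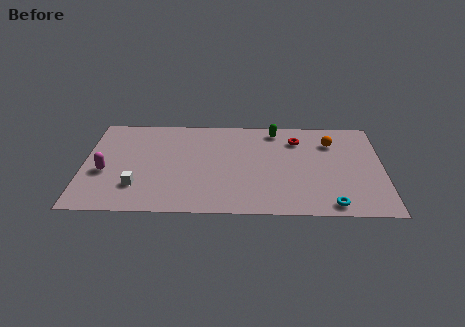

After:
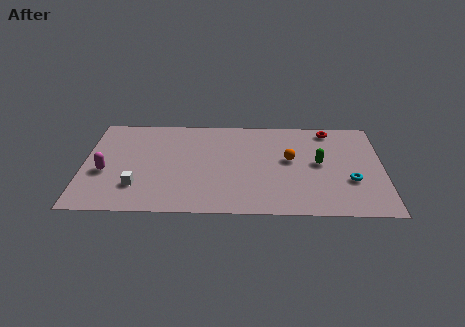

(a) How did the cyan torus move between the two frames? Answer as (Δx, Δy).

(1.1, 2.2)

The cyan torus was at about (13.6, 1.0) and moved to about (14.7, 3.2).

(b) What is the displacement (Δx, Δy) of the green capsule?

(2.4, -3.1)

From the two frames, the green capsule sits at roughly (10.6, 7.9) before and (13.0, 4.8) after.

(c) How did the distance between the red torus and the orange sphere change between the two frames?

+1.7

Before: roughly 1.9 units apart; after: 3.6. That's 1.7 units further apart.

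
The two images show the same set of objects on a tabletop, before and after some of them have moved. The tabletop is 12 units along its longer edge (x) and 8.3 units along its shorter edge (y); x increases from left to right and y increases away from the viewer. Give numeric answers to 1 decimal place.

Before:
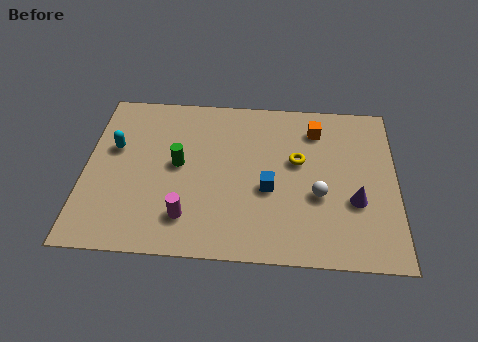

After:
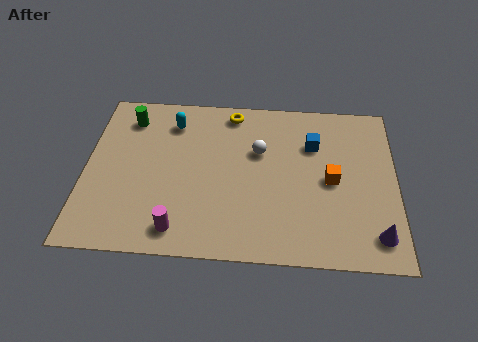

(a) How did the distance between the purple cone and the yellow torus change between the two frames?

+5.2

The distance was about 2.9 in the first image and 8.1 in the second, so they moved 5.2 units further apart.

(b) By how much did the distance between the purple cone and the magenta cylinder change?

+1.0

The distance was about 6.5 in the first image and 7.5 in the second, so they moved 1.0 units further apart.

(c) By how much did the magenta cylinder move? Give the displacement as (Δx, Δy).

(-0.3, -0.6)

The magenta cylinder was at about (4.0, 1.8) and moved to about (3.7, 1.2).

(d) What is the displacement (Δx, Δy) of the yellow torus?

(-2.6, 2.4)

The yellow torus was at about (8.2, 4.9) and moved to about (5.6, 7.3).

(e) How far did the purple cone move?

1.8

The purple cone was near (10.4, 3.0) before and (11.2, 1.4) after, so it travelled √(0.8² + 1.6²) ≈ 1.8 units.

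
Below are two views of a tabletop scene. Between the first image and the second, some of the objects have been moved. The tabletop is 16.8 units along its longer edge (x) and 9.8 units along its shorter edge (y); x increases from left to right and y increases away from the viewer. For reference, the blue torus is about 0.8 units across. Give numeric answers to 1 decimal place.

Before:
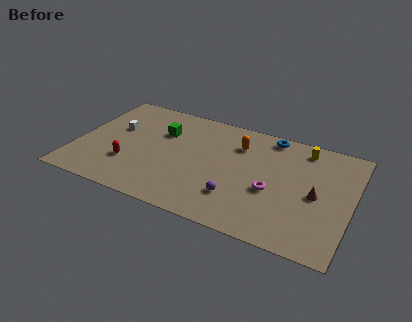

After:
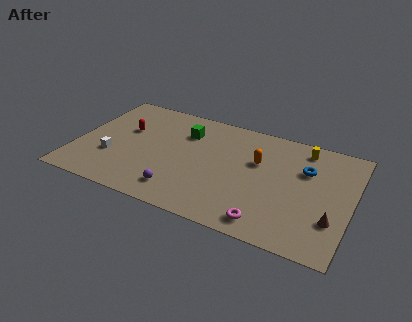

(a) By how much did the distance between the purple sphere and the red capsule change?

-0.9

They were about 6.7 units apart before and 5.8 after — 0.9 units closer together.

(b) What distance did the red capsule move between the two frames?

3.2

From (3.4, 3.0) to (2.8, 6.1), the red capsule covered √(0.6² + 3.1²) ≈ 3.2 units.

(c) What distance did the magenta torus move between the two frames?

2.7

The magenta torus moved from about (12.1, 4.0) to (12.1, 1.3), a distance of √(0.0² + 2.7²) ≈ 2.7.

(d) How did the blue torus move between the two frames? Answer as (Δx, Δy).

(2.4, -2.2)

The blue torus started near (11.5, 8.8) and ended near (13.9, 6.6).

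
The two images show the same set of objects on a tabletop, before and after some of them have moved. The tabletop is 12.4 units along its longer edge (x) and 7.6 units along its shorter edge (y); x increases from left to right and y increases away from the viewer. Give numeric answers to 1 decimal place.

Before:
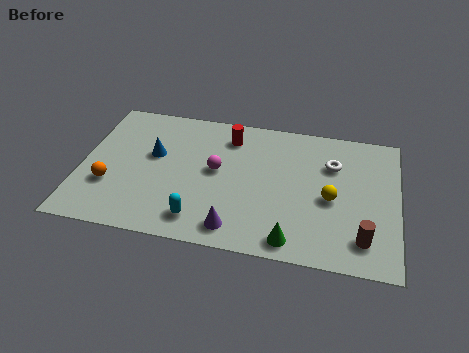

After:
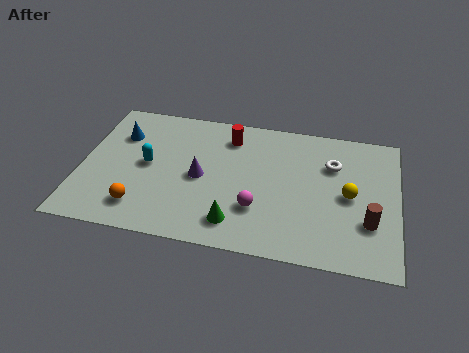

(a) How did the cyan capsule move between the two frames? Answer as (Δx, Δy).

(-2.2, 2.6)

The cyan capsule started near (4.8, 1.3) and ended near (2.6, 3.9).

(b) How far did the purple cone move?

2.9

The purple cone was near (6.2, 1.1) before and (4.7, 3.6) after, so it travelled √(1.5² + 2.5²) ≈ 2.9 units.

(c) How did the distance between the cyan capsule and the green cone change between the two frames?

+0.8

Before: roughly 3.6 units apart; after: 4.4. That's 0.8 units further apart.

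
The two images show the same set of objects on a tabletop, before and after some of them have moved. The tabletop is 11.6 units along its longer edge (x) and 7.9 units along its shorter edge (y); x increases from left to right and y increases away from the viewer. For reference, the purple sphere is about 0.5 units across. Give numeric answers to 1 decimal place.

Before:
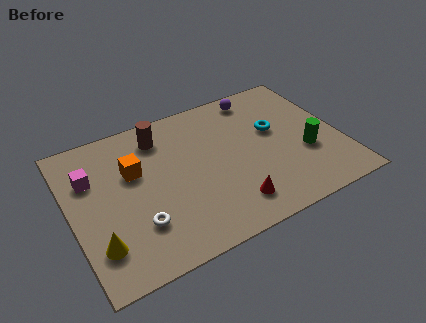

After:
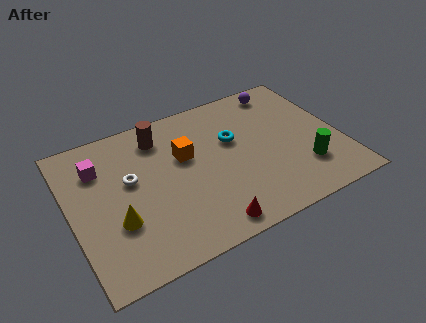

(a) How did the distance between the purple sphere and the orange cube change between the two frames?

-1.0

They were about 6.0 units apart before and 5.0 after — 1.0 units closer together.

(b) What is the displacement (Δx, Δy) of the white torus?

(0.0, 2.4)

The white torus started near (2.6, 2.2) and ended near (2.6, 4.6).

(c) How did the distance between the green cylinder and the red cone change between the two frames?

+0.8

Before: roughly 3.8 units apart; after: 4.6. That's 0.8 units further apart.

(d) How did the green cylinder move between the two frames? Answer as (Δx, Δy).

(-0.2, -0.8)

The green cylinder was at about (10.0, 2.9) and moved to about (9.8, 2.1).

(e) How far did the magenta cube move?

0.6

The magenta cube was near (1.0, 5.4) before and (1.4, 5.8) after, so it travelled √(0.4² + 0.4²) ≈ 0.6 units.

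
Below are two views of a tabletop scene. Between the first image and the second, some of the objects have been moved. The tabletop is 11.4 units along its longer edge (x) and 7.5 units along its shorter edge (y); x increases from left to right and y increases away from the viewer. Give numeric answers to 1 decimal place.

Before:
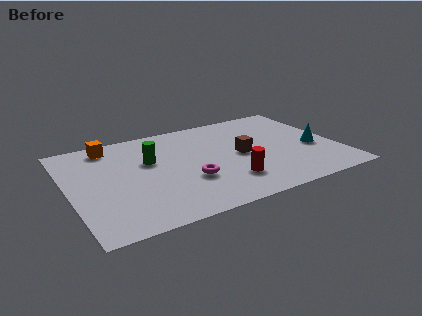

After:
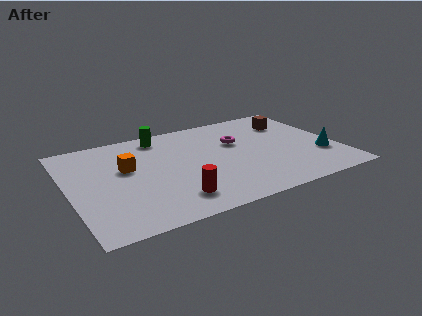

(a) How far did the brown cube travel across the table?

3.1

The brown cube moved from about (7.3, 3.7) to (9.8, 5.6), a distance of √(2.5² + 1.9²) ≈ 3.1.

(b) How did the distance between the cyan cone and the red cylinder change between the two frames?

+2.5

They were about 4.1 units apart before and 6.6 after — 2.5 units further apart.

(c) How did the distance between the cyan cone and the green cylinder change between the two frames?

+0.5

Before: roughly 7.1 units apart; after: 7.6. That's 0.5 units further apart.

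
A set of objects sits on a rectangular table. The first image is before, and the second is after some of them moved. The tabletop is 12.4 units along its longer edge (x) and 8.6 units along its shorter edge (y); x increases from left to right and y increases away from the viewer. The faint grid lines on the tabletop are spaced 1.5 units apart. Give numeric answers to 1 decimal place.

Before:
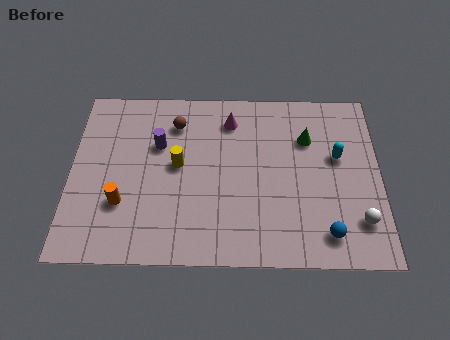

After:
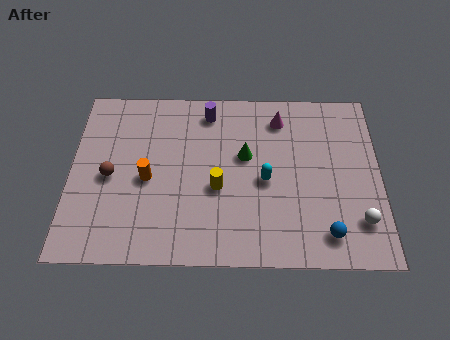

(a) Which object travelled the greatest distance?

the brown sphere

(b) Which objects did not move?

the white sphere and the blue sphere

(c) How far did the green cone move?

2.7

The green cone was near (9.5, 6.0) before and (7.0, 5.1) after, so it travelled √(2.5² + 0.9²) ≈ 2.7 units.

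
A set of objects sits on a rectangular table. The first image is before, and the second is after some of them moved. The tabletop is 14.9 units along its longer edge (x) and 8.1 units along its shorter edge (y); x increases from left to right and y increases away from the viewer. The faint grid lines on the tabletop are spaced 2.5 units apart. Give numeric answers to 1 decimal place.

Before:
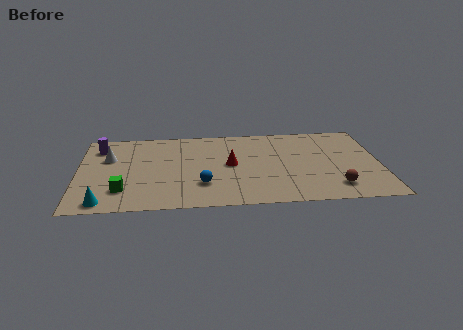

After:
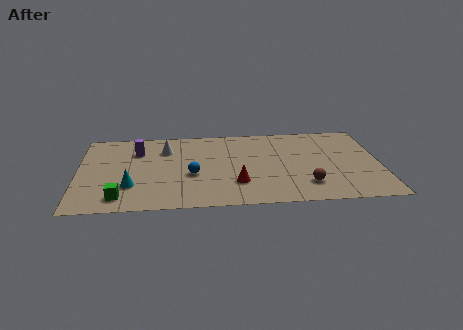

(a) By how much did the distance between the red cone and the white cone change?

-1.0

Before: roughly 6.1 units apart; after: 5.1. That's 1.0 units closer together.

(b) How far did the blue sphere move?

1.1

From (6.1, 2.3) to (5.6, 3.3), the blue sphere covered √(0.5² + 1.0²) ≈ 1.1 units.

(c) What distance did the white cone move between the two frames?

2.9

The white cone was near (1.5, 5.3) before and (4.3, 6.0) after, so it travelled √(2.8² + 0.7²) ≈ 2.9 units.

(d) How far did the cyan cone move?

2.0

The cyan cone was near (1.3, 0.9) before and (2.6, 2.4) after, so it travelled √(1.3² + 1.5²) ≈ 2.0 units.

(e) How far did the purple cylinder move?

2.0

From (1.0, 6.4) to (2.9, 5.9), the purple cylinder covered √(1.9² + 0.5²) ≈ 2.0 units.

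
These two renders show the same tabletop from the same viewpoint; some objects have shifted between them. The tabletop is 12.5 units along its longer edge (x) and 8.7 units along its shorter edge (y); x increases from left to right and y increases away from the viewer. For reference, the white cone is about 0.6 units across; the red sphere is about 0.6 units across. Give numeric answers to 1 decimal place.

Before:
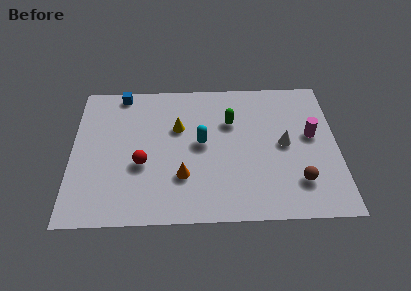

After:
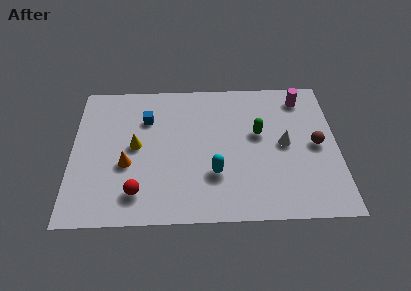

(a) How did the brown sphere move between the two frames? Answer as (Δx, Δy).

(0.9, 2.2)

The brown sphere was at about (10.6, 2.1) and moved to about (11.5, 4.3).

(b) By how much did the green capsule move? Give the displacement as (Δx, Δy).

(1.3, -0.8)

The green capsule started near (7.5, 5.9) and ended near (8.8, 5.1).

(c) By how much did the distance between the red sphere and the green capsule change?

+1.7

Before: roughly 4.9 units apart; after: 6.6. That's 1.7 units further apart.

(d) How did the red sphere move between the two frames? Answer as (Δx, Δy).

(-0.2, -1.7)

The red sphere was at about (3.3, 3.4) and moved to about (3.1, 1.7).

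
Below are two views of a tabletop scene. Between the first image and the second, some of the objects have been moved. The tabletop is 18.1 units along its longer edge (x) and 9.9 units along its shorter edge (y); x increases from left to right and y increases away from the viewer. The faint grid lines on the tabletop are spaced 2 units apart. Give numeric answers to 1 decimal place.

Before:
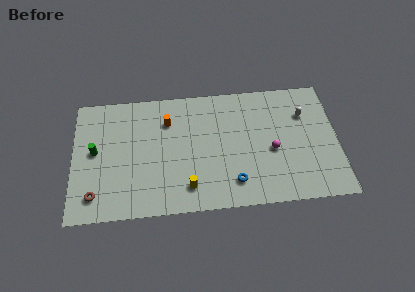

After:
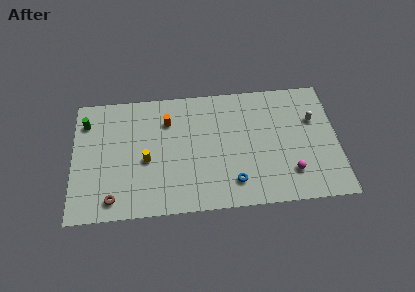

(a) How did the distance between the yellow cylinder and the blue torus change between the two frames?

+3.2

They were about 3.1 units apart before and 6.3 after — 3.2 units further apart.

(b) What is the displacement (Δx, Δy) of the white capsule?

(0.6, -0.5)

The white capsule started near (15.9, 7.0) and ended near (16.5, 6.5).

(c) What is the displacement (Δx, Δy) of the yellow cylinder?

(-2.8, 2.4)

From the two frames, the yellow cylinder sits at roughly (7.8, 1.9) before and (5.0, 4.3) after.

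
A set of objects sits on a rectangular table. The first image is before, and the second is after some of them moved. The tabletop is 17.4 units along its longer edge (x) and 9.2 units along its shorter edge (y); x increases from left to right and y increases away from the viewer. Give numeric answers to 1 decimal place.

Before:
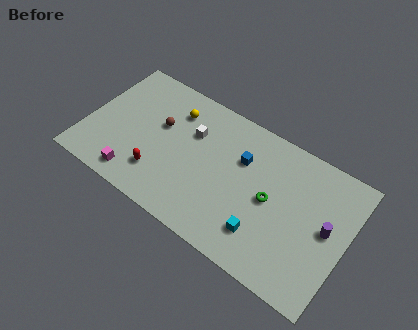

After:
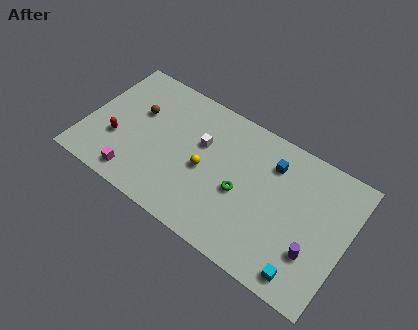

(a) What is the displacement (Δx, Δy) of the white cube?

(0.7, -0.4)

The white cube was at about (6.8, 6.2) and moved to about (7.5, 5.8).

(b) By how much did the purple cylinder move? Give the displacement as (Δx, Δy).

(-0.6, -2.0)

From the two frames, the purple cylinder sits at roughly (16.1, 4.8) before and (15.5, 2.8) after.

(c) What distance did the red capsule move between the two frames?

3.1

The red capsule was near (5.2, 2.3) before and (2.2, 3.2) after, so it travelled √(3.0² + 0.9²) ≈ 3.1 units.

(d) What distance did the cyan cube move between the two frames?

3.1

From (12.3, 2.2) to (15.2, 1.2), the cyan cube covered √(2.9² + 1.0²) ≈ 3.1 units.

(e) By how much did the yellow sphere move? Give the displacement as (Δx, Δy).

(2.6, -2.9)

The yellow sphere was at about (5.4, 7.1) and moved to about (8.0, 4.2).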